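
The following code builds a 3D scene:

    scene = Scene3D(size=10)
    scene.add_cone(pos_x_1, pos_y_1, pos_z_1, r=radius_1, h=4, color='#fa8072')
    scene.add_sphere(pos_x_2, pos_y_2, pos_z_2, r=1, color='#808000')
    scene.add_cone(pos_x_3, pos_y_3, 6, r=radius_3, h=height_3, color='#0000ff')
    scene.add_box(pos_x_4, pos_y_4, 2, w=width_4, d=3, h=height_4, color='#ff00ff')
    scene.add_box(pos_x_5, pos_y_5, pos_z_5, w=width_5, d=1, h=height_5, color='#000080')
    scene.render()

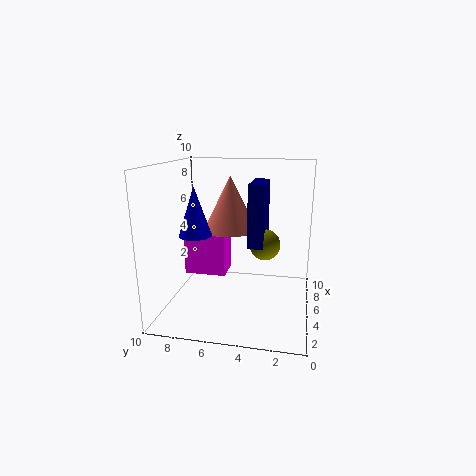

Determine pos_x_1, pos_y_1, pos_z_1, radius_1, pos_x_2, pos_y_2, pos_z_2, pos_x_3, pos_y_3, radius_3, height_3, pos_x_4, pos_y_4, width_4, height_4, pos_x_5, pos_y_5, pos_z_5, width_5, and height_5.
pos_x_1 = 7, pos_y_1 = 6, pos_z_1 = 5, radius_1 = 2, pos_x_2 = 4, pos_y_2 = 3, pos_z_2 = 5, pos_x_3 = 2, pos_y_3 = 7, radius_3 = 1, height_3 = 3, pos_x_4 = 5, pos_y_4 = 6, width_4 = 2, height_4 = 3, pos_x_5 = 3, pos_y_5 = 3, pos_z_5 = 5, width_5 = 3, height_5 = 4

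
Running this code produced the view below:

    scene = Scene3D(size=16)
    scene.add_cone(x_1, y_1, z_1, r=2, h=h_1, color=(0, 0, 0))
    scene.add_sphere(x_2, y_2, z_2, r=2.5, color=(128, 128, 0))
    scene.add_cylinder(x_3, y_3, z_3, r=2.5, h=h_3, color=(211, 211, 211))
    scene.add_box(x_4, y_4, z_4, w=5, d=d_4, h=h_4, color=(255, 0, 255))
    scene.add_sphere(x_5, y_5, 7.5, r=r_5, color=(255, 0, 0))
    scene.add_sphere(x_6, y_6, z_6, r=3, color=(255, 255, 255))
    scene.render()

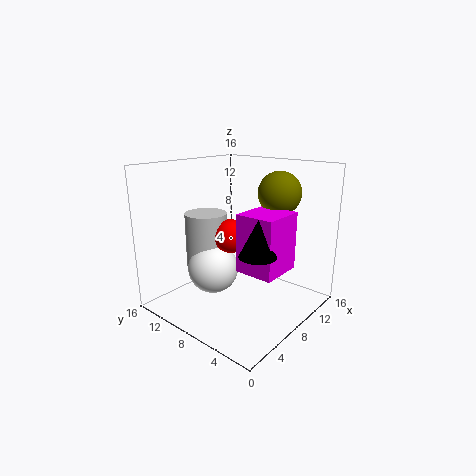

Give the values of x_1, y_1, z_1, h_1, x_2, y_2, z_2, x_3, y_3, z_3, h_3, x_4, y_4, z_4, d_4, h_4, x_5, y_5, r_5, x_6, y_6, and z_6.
x_1 = 7, y_1 = 4.5, z_1 = 7, h_1 = 4, x_2 = 13, y_2 = 6, z_2 = 12.5, x_3 = 8, y_3 = 13, z_3 = 3.5, h_3 = 6.5, x_4 = 7, y_4 = 3, z_4 = 4.5, d_4 = 4.5, h_4 = 6.5, x_5 = 9, y_5 = 10, r_5 = 2, x_6 = 7.5, y_6 = 11.5, z_6 = 3.5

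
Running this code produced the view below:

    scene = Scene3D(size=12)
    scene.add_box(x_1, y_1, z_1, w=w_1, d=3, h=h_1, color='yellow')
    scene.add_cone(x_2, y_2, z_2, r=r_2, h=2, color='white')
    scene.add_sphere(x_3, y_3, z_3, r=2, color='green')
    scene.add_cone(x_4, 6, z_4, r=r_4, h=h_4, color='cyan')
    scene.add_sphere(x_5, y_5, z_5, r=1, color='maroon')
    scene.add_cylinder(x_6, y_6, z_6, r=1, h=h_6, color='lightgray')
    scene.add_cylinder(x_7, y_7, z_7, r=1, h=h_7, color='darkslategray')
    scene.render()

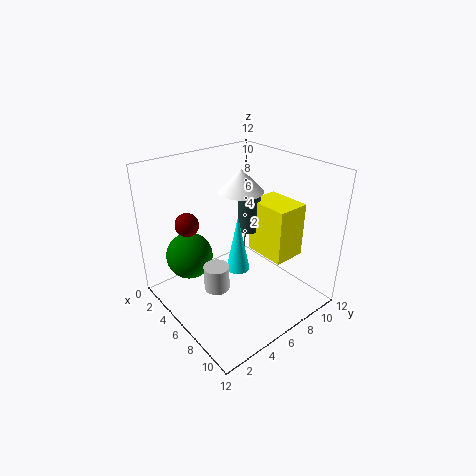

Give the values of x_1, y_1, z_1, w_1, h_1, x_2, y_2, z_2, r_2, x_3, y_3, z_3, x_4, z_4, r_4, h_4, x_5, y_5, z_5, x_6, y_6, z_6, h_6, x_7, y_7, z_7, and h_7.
x_1 = 4
y_1 = 9
z_1 = 3
w_1 = 4
h_1 = 5
x_2 = 4
y_2 = 8
z_2 = 9
r_2 = 2
x_3 = 3
y_3 = 3
z_3 = 4
x_4 = 6
z_4 = 3
r_4 = 1
h_4 = 5
x_5 = 3
y_5 = 3
z_5 = 7
x_6 = 7
y_6 = 3
z_6 = 3
h_6 = 2
x_7 = 4
y_7 = 9
z_7 = 5
h_7 = 4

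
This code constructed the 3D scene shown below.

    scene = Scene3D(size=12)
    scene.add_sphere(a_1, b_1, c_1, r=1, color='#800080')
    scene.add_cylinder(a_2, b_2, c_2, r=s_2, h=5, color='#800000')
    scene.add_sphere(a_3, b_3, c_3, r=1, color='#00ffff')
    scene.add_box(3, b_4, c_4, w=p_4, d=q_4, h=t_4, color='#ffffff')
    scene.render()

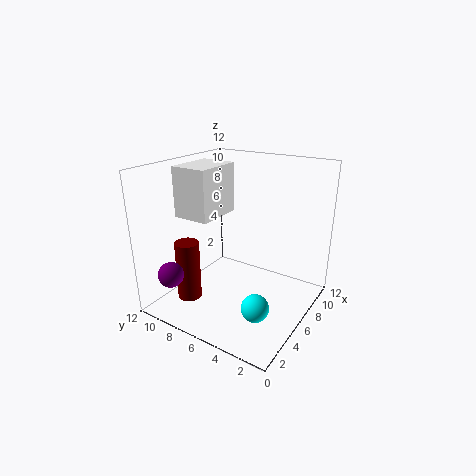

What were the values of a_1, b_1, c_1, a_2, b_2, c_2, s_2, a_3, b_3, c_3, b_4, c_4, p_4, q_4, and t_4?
a_1 = 1, b_1 = 9, c_1 = 4, a_2 = 3, b_2 = 9, c_2 = 1, s_2 = 1, a_3 = 2, b_3 = 2, c_3 = 3, b_4 = 7, c_4 = 8, p_4 = 4, q_4 = 3, t_4 = 4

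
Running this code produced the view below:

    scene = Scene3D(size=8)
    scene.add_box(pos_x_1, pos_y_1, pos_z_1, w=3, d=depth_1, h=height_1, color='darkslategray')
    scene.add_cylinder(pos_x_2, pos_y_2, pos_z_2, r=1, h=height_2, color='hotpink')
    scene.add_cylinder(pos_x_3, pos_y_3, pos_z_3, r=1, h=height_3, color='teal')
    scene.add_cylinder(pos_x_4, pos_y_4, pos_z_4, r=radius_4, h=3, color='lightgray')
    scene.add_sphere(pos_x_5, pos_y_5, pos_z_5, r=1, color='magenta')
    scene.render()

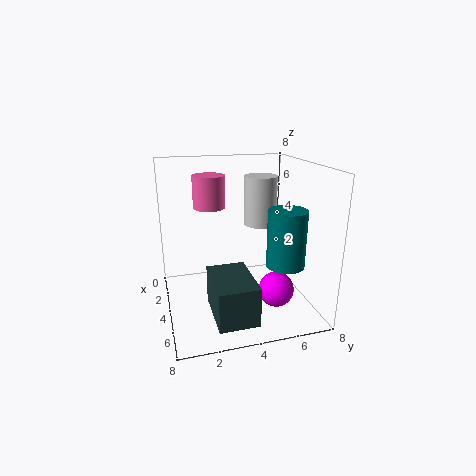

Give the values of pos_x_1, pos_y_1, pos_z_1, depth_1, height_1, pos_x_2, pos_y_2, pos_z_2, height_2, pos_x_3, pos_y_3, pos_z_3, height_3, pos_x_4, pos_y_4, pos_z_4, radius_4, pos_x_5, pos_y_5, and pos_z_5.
pos_x_1 = 5, pos_y_1 = 2, pos_z_1 = 1, depth_1 = 2, height_1 = 2, pos_x_2 = 1, pos_y_2 = 3, pos_z_2 = 5, height_2 = 2, pos_x_3 = 6, pos_y_3 = 6, pos_z_3 = 3, height_3 = 3, pos_x_4 = 2, pos_y_4 = 6, pos_z_4 = 4, radius_4 = 1, pos_x_5 = 5, pos_y_5 = 6, pos_z_5 = 1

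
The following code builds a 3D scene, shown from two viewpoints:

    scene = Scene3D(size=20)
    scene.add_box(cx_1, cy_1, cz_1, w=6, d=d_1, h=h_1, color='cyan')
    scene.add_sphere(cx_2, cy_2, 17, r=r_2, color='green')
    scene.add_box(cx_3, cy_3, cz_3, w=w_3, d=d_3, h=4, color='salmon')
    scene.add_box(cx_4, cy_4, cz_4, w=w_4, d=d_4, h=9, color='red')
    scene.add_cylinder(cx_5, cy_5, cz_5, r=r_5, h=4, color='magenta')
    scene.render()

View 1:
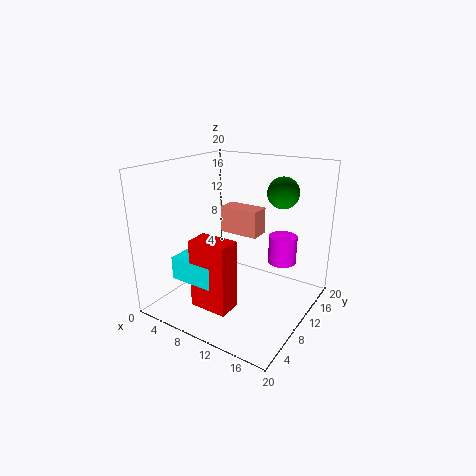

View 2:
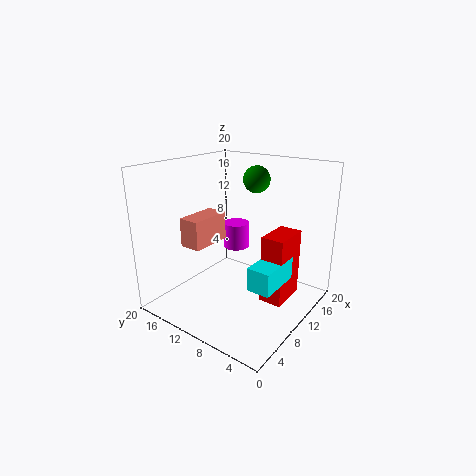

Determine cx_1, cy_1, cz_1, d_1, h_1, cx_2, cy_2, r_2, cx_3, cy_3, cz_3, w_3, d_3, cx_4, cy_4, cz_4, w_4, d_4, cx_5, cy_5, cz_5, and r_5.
cx_1 = 5
cy_1 = 2
cz_1 = 6
d_1 = 3
h_1 = 3
cx_2 = 16
cy_2 = 11
r_2 = 2
cx_3 = 5
cy_3 = 13
cz_3 = 9
w_3 = 6
d_3 = 3
cx_4 = 8
cy_4 = 2
cz_4 = 3
w_4 = 5
d_4 = 3
cx_5 = 15
cy_5 = 14
cz_5 = 6
r_5 = 2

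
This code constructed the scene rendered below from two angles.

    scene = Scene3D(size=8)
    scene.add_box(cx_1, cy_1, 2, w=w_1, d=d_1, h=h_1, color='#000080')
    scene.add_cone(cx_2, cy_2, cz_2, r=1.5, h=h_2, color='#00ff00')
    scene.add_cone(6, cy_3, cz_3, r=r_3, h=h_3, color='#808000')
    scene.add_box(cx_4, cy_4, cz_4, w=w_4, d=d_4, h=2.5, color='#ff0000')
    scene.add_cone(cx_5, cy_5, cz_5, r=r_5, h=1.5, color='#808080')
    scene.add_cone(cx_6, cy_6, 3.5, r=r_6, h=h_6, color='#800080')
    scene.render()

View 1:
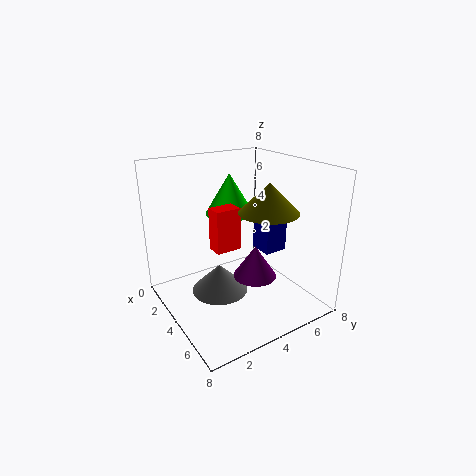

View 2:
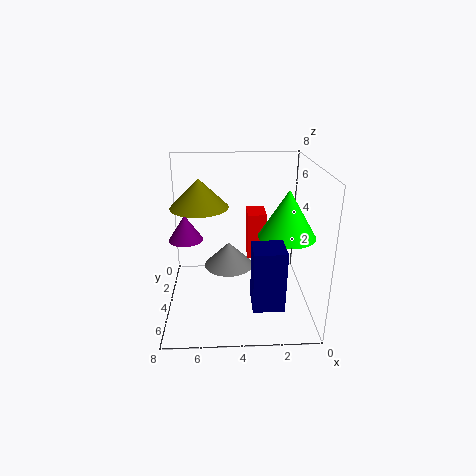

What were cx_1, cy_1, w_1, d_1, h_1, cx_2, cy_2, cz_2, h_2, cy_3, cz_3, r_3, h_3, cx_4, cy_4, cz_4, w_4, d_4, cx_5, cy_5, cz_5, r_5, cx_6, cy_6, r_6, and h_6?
cx_1 = 2; cy_1 = 6.5; w_1 = 1.5; d_1 = 1.5; h_1 = 3; cx_2 = 1.5; cy_2 = 5; cz_2 = 4.5; h_2 = 2.5; cy_3 = 4.5; cz_3 = 6; r_3 = 1.5; h_3 = 1.5; cx_4 = 2.5; cy_4 = 3; cz_4 = 3; w_4 = 1; d_4 = 1.5; cx_5 = 4.5; cy_5 = 2.5; cz_5 = 1.5; r_5 = 1.5; cx_6 = 7; cy_6 = 3; r_6 = 1; h_6 = 1.5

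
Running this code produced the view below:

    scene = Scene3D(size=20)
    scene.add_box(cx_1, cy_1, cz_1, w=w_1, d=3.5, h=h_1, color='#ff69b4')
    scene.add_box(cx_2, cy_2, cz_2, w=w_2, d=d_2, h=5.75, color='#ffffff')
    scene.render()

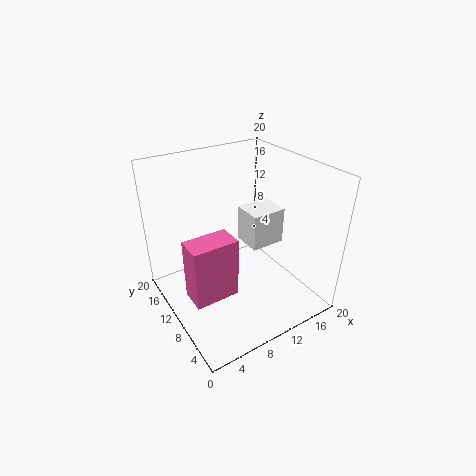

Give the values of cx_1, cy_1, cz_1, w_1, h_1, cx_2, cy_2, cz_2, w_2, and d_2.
cx_1 = 1.5; cy_1 = 6; cz_1 = 4.25; w_1 = 6; h_1 = 8.25; cx_2 = 14; cy_2 = 11.5; cz_2 = 5.5; w_2 = 5.5; d_2 = 4.75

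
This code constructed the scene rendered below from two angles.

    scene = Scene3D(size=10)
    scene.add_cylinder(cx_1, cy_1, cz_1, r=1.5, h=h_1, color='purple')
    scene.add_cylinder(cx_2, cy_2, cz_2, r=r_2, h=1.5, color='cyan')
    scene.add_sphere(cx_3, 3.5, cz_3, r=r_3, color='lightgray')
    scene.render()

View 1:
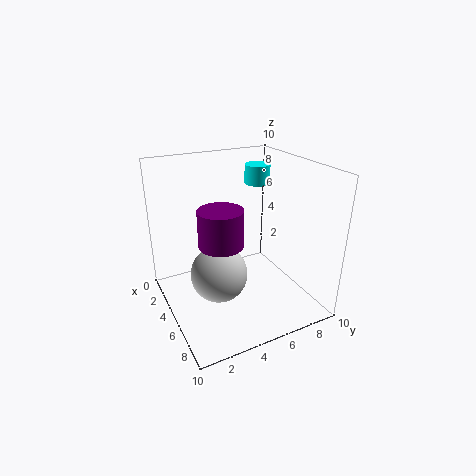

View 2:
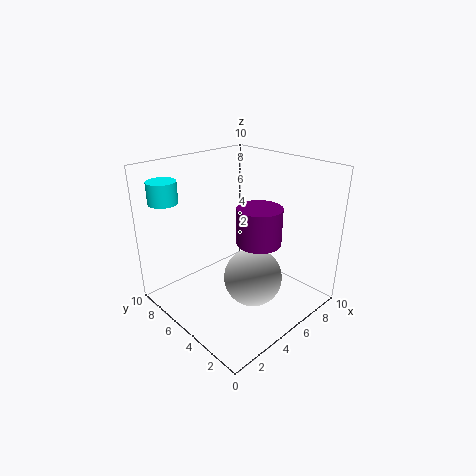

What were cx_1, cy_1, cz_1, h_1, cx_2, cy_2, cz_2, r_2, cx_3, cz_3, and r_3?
cx_1 = 5.5
cy_1 = 3.5
cz_1 = 5
h_1 = 2.5
cx_2 = 1.5
cy_2 = 8.5
cz_2 = 7.5
r_2 = 1
cx_3 = 5
cz_3 = 2.5
r_3 = 2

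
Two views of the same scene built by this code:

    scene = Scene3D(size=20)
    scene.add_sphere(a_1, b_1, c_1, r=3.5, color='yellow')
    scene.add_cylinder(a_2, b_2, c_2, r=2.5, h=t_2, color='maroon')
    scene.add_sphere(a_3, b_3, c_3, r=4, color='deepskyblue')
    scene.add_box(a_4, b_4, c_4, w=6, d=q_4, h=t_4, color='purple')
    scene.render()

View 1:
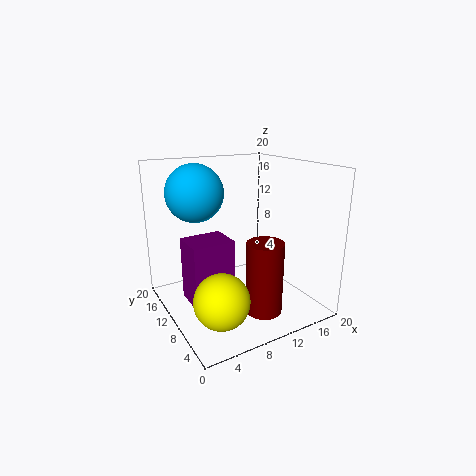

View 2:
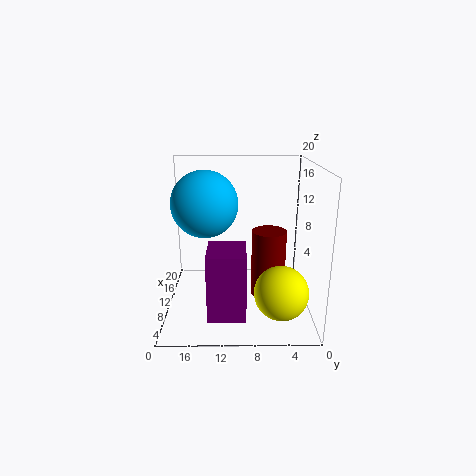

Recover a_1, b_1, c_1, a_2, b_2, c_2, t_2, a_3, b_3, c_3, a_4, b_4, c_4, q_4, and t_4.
a_1 = 4.5
b_1 = 4.5
c_1 = 4.5
a_2 = 11.5
b_2 = 5.5
c_2 = 0.5
t_2 = 10
a_3 = 5.5
b_3 = 14
c_3 = 16
a_4 = 3
b_4 = 9
c_4 = 1
q_4 = 5
t_4 = 9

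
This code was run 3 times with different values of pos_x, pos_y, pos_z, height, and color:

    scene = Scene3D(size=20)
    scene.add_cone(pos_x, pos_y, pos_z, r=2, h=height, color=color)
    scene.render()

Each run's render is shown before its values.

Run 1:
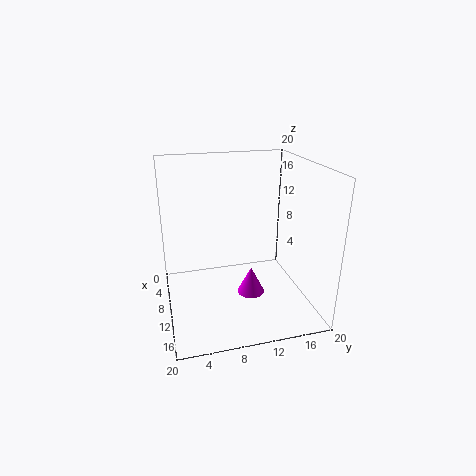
pos_x = 10, pos_y = 12, pos_z = 1, height = 4, color = 'magenta'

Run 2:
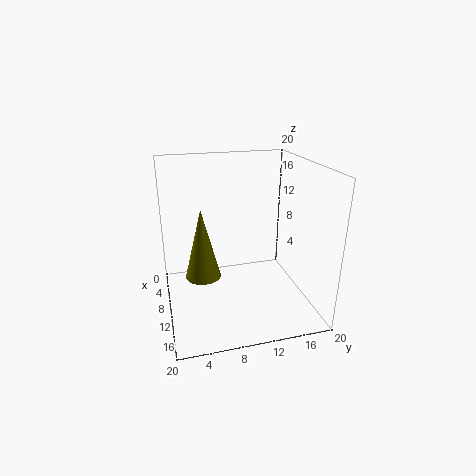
pos_x = 17, pos_y = 4, pos_z = 9, height = 8, color = 'olive'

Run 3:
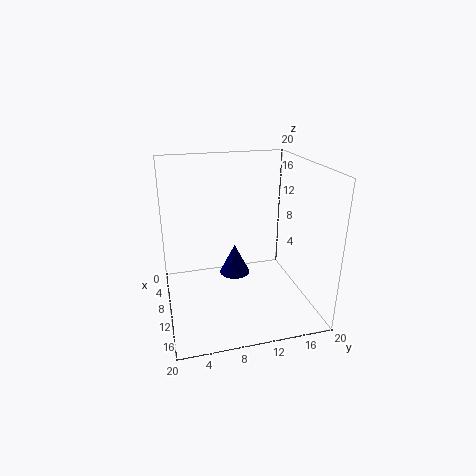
pos_x = 12, pos_y = 9, pos_z = 6, height = 4, color = 'navy'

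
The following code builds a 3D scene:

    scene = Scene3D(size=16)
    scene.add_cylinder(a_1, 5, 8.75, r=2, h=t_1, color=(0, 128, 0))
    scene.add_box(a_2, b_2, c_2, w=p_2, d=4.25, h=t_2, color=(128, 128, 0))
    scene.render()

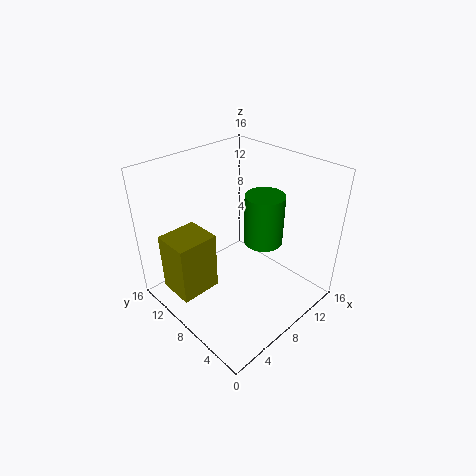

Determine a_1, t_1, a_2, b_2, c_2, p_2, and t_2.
a_1 = 8.75, t_1 = 5.25, a_2 = 1.5, b_2 = 9.75, c_2 = 1.25, p_2 = 4.75, t_2 = 7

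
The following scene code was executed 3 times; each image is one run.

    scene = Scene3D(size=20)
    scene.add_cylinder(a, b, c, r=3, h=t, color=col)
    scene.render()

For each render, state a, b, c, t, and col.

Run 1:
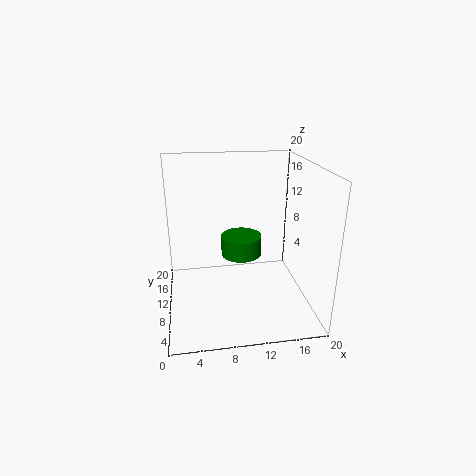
a = 11; b = 13; c = 6; t = 3; col = 'green'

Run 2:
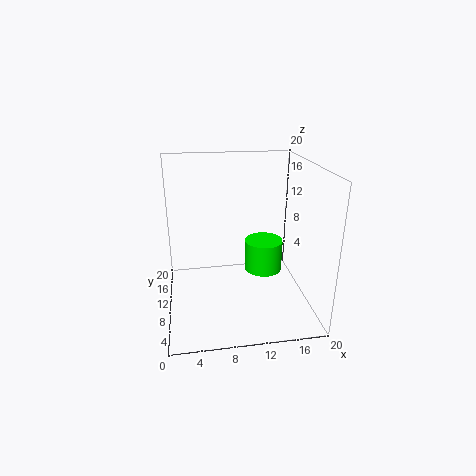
a = 15; b = 15; c = 2; t = 5; col = 'lime'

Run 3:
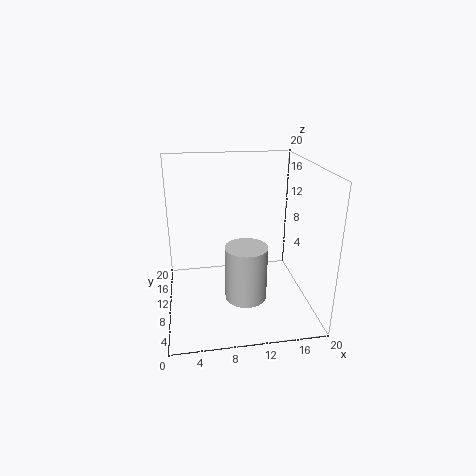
a = 11; b = 9; c = 1; t = 8; col = 'lightgray'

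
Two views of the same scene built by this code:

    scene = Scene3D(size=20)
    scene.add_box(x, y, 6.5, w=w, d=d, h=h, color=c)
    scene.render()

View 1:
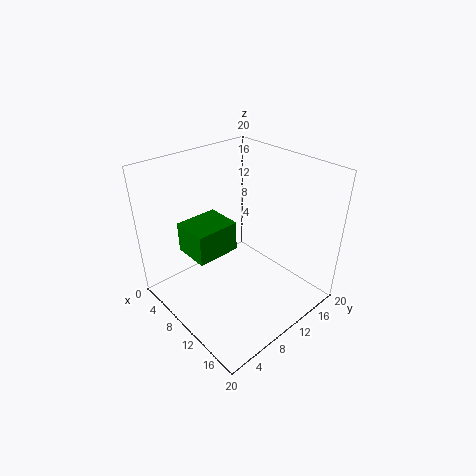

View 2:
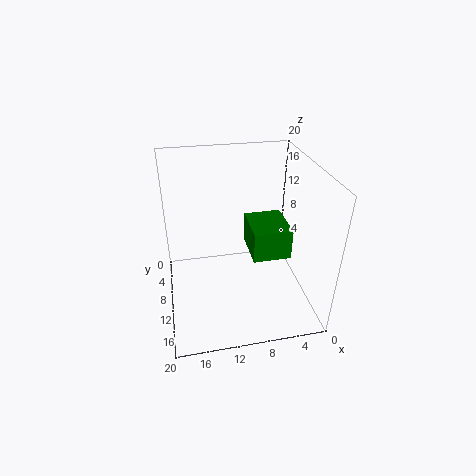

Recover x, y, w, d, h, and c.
x = 2.5, y = 5, w = 5.5, d = 6.5, h = 4.5, c = 'green'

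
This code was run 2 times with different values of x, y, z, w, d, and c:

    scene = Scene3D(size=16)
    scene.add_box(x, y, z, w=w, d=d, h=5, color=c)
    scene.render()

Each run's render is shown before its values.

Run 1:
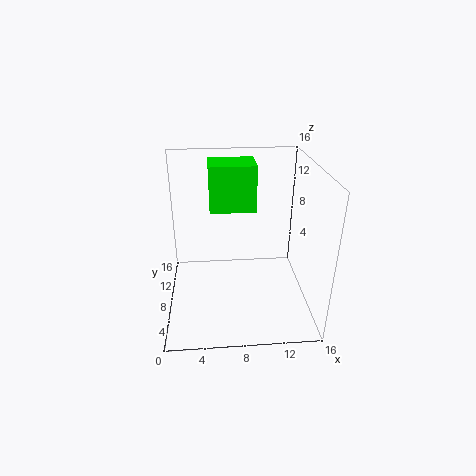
x = 5, y = 8, z = 11, w = 5, d = 4, c = 'lime'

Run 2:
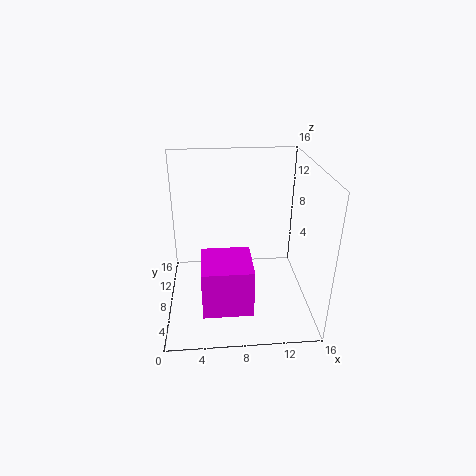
x = 4, y = 1, z = 3, w = 5, d = 5, c = 'magenta'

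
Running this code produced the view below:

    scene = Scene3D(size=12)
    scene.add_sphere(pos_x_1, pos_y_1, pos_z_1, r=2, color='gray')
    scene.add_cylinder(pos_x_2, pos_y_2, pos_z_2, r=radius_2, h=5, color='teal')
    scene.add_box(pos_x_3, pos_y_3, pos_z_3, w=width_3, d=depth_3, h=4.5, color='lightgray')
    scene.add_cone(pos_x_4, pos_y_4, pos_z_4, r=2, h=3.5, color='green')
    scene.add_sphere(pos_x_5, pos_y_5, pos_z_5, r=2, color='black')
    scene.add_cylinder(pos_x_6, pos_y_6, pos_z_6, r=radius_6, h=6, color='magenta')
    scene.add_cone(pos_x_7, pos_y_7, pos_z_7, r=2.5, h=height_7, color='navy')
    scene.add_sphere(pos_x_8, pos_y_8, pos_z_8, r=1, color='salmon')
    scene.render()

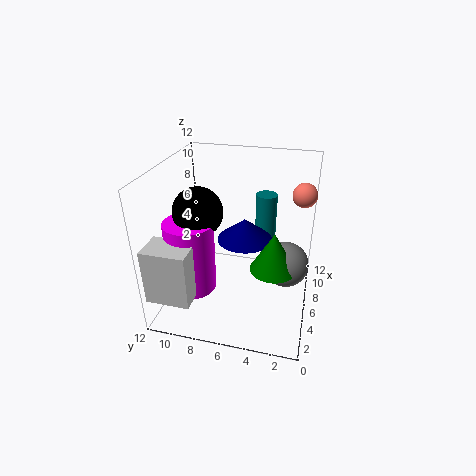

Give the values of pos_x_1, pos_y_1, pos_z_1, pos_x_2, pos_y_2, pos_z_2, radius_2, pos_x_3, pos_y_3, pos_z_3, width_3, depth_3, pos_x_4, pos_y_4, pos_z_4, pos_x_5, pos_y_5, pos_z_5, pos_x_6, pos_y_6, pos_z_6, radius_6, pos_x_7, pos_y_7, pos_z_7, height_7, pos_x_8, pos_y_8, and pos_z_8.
pos_x_1 = 7.5, pos_y_1 = 2, pos_z_1 = 3, pos_x_2 = 11, pos_y_2 = 4.5, pos_z_2 = 3, radius_2 = 1, pos_x_3 = 0.5, pos_y_3 = 8.5, pos_z_3 = 2.5, width_3 = 2.5, depth_3 = 3.5, pos_x_4 = 6.5, pos_y_4 = 3, pos_z_4 = 3, pos_x_5 = 5, pos_y_5 = 9, pos_z_5 = 8.5, pos_x_6 = 4, pos_y_6 = 9.5, pos_z_6 = 2, radius_6 = 2, pos_x_7 = 8.5, pos_y_7 = 6, pos_z_7 = 4.5, height_7 = 2, pos_x_8 = 8, pos_y_8 = 1, pos_z_8 = 9.5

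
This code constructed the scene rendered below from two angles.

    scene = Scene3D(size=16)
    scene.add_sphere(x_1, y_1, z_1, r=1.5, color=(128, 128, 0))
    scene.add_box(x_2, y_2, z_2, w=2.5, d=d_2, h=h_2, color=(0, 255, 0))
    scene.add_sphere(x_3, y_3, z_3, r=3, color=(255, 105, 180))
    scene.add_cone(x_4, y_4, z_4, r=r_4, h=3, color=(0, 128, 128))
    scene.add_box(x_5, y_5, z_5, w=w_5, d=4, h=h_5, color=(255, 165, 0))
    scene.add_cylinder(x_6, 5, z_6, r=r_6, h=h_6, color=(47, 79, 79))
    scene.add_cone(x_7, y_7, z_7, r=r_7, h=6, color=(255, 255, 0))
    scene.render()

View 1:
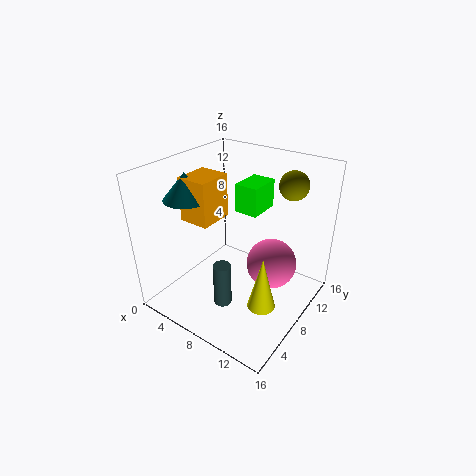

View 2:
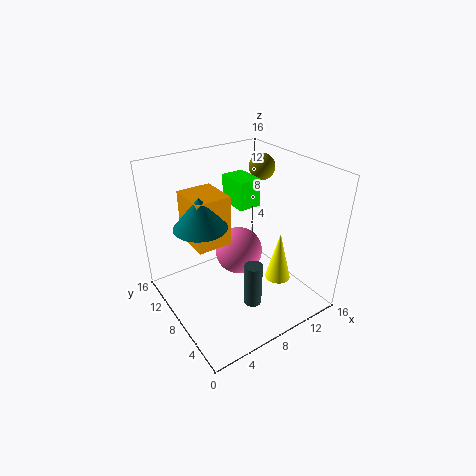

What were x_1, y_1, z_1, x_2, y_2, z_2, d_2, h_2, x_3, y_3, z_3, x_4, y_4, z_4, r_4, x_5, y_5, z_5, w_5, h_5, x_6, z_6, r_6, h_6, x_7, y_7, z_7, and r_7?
x_1 = 13, y_1 = 10.5, z_1 = 14.5, x_2 = 8, y_2 = 7.5, z_2 = 11.5, d_2 = 3.5, h_2 = 3, x_3 = 10.5, y_3 = 11.5, z_3 = 3.5, x_4 = 2.5, y_4 = 6, z_4 = 12, r_4 = 2.5, x_5 = 2, y_5 = 5.5, z_5 = 9.5, w_5 = 3.5, h_5 = 5, x_6 = 8, z_6 = 1, r_6 = 1, h_6 = 5, x_7 = 12.5, y_7 = 6, z_7 = 2, r_7 = 1.5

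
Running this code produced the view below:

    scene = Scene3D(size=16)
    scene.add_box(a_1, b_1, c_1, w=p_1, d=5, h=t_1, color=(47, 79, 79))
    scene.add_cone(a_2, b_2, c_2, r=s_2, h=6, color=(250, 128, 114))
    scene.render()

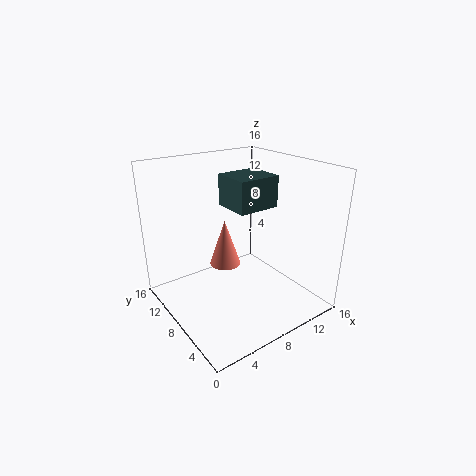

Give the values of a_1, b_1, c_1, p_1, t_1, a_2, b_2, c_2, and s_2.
a_1 = 10, b_1 = 10, c_1 = 9.5, p_1 = 5.5, t_1 = 4, a_2 = 9.5, b_2 = 13, c_2 = 2, s_2 = 2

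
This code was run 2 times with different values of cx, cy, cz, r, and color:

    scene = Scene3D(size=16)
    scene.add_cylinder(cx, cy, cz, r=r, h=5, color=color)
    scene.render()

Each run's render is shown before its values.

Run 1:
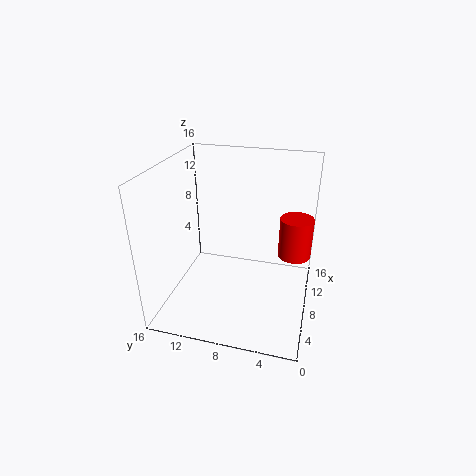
cx = 12.5
cy = 2
cz = 4
r = 2
color = 'red'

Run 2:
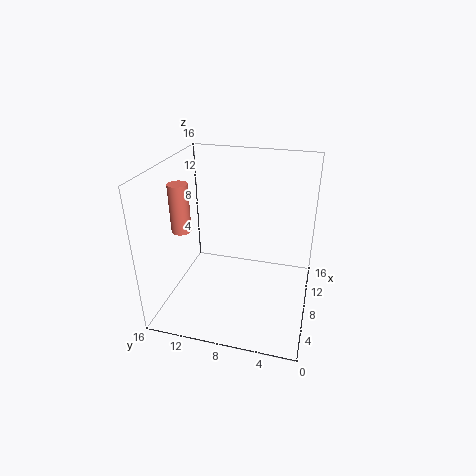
cx = 4.5
cy = 13
cz = 10
r = 1
color = 'salmon'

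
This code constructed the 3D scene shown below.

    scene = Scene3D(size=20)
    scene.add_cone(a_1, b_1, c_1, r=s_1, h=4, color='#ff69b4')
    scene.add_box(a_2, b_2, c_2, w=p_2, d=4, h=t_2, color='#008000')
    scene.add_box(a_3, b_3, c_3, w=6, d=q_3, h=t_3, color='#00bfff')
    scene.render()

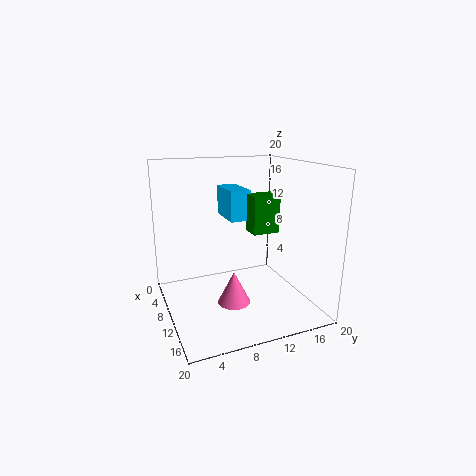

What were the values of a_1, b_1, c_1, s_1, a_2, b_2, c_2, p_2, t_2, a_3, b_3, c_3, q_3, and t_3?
a_1 = 16
b_1 = 7
c_1 = 4
s_1 = 2
a_2 = 7
b_2 = 12.5
c_2 = 10
p_2 = 3
t_2 = 5.5
a_3 = 1.5
b_3 = 10
c_3 = 11.5
q_3 = 3
t_3 = 4.5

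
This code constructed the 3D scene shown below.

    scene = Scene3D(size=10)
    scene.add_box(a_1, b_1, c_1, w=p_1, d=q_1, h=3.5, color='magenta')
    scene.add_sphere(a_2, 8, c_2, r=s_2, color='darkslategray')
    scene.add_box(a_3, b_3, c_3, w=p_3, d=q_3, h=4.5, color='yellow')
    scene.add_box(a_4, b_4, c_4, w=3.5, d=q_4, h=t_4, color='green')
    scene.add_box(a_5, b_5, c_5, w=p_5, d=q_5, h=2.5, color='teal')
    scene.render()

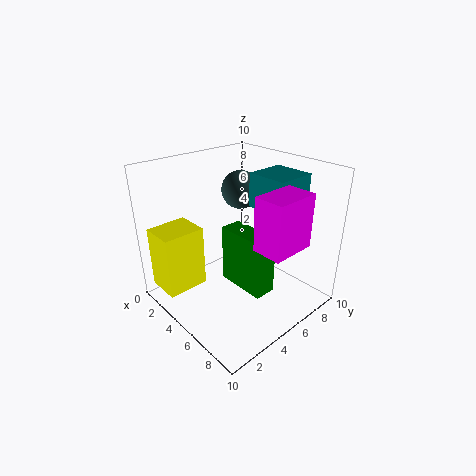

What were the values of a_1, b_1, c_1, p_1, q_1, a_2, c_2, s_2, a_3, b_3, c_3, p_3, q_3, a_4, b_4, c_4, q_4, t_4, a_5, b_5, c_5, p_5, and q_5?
a_1 = 7.5, b_1 = 4, c_1 = 5.5, p_1 = 2, q_1 = 3, a_2 = 2, c_2 = 7, s_2 = 1.5, a_3 = 0.5, b_3 = 0.5, c_3 = 1, p_3 = 2.5, q_3 = 3, a_4 = 4.5, b_4 = 4, c_4 = 2, q_4 = 1.5, t_4 = 4, a_5 = 4, b_5 = 7, c_5 = 6.5, p_5 = 3, q_5 = 3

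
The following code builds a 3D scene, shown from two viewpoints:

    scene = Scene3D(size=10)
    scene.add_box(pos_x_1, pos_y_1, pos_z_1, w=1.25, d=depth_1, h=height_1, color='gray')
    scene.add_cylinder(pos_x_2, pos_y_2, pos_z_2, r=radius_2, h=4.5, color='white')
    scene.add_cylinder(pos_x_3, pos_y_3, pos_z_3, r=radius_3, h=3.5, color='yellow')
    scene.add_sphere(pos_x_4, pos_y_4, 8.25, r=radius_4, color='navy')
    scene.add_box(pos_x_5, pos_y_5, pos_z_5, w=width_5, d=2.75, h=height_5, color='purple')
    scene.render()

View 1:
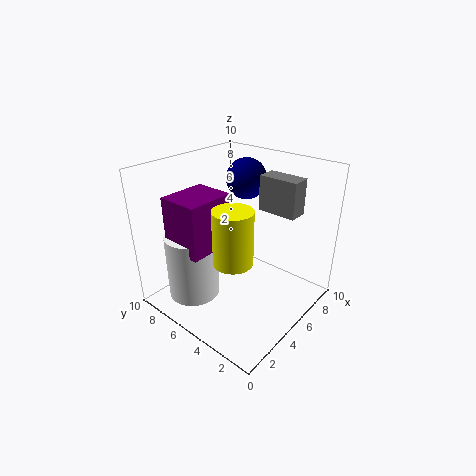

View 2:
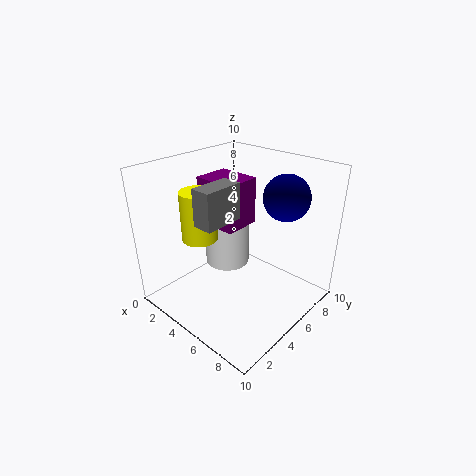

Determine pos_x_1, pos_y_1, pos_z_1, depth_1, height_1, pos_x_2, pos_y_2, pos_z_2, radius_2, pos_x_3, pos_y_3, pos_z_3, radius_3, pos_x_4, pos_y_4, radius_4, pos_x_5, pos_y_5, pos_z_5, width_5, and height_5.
pos_x_1 = 5.25; pos_y_1 = 1; pos_z_1 = 7.5; depth_1 = 2.5; height_1 = 2.25; pos_x_2 = 2.25; pos_y_2 = 6.75; pos_z_2 = 1.25; radius_2 = 1.75; pos_x_3 = 2.75; pos_y_3 = 3.5; pos_z_3 = 4.75; radius_3 = 1.25; pos_x_4 = 7.75; pos_y_4 = 6.5; radius_4 = 1.5; pos_x_5 = 1; pos_y_5 = 5; pos_z_5 = 5; width_5 = 3.25; height_5 = 3.5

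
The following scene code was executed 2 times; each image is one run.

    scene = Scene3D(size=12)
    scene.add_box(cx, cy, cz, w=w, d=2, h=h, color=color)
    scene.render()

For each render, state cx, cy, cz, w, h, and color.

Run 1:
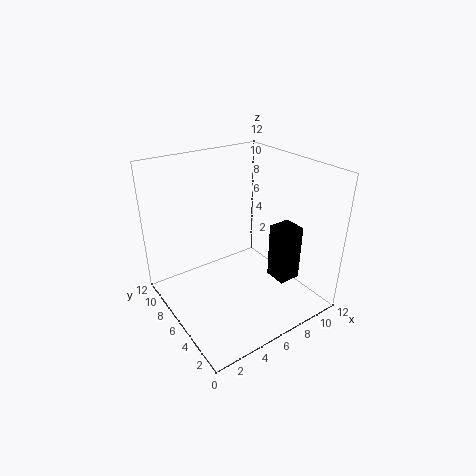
cx = 9
cy = 3.5
cz = 1.5
w = 2
h = 5
color = 'black'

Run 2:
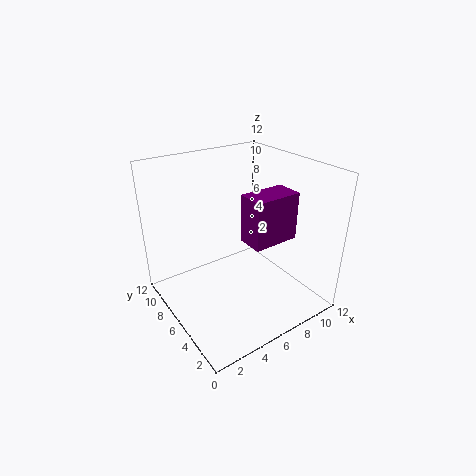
cx = 4.5
cy = 1.5
cz = 7.5
w = 3.5
h = 3.5
color = 'purple'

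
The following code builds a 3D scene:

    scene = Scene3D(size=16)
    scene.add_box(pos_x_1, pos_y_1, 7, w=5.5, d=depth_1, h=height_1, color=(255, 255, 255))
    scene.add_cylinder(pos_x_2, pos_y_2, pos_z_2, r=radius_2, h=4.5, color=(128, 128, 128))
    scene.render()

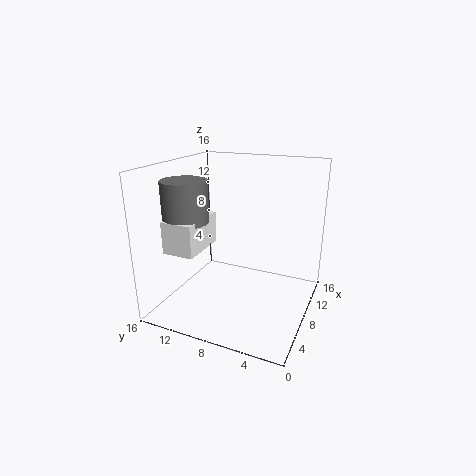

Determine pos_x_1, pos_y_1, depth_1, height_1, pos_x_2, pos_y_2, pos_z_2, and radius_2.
pos_x_1 = 3; pos_y_1 = 11; depth_1 = 3.5; height_1 = 3.5; pos_x_2 = 5.5; pos_y_2 = 13; pos_z_2 = 10; radius_2 = 2.5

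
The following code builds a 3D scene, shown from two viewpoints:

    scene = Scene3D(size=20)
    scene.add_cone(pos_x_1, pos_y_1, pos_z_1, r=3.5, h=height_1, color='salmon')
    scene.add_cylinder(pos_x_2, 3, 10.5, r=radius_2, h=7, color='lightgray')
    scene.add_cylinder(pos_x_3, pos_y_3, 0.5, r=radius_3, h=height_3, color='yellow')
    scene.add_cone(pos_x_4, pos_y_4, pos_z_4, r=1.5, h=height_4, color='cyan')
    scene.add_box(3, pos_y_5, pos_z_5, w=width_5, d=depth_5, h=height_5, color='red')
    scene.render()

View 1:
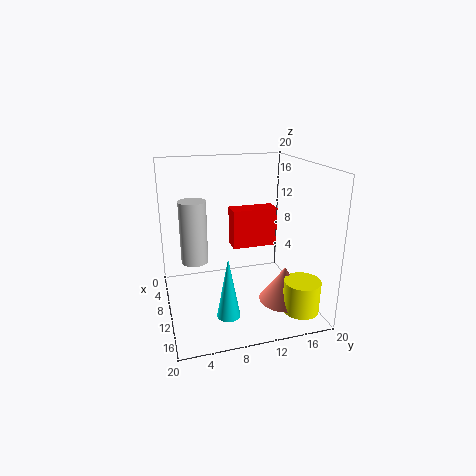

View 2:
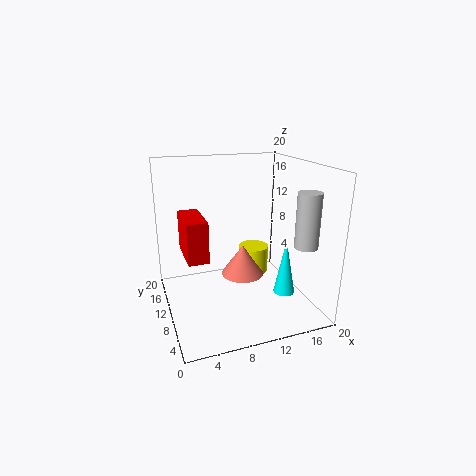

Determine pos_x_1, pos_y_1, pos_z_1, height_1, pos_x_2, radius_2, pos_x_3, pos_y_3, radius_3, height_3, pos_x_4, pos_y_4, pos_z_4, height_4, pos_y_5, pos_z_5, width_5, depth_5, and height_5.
pos_x_1 = 13
pos_y_1 = 16
pos_z_1 = 1
height_1 = 5
pos_x_2 = 16.5
radius_2 = 1.5
pos_x_3 = 15.5
pos_y_3 = 17.5
radius_3 = 2.5
height_3 = 4.5
pos_x_4 = 16
pos_y_4 = 7
pos_z_4 = 2
height_4 = 8
pos_y_5 = 10.5
pos_z_5 = 6.5
width_5 = 3
depth_5 = 7
height_5 = 6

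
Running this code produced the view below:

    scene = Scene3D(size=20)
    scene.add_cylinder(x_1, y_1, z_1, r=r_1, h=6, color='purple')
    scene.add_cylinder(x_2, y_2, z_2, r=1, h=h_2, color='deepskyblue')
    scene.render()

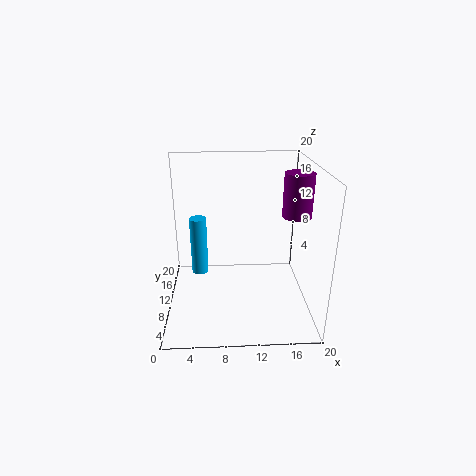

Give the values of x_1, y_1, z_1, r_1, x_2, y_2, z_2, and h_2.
x_1 = 18, y_1 = 10, z_1 = 13, r_1 = 2, x_2 = 5, y_2 = 5, z_2 = 8, h_2 = 7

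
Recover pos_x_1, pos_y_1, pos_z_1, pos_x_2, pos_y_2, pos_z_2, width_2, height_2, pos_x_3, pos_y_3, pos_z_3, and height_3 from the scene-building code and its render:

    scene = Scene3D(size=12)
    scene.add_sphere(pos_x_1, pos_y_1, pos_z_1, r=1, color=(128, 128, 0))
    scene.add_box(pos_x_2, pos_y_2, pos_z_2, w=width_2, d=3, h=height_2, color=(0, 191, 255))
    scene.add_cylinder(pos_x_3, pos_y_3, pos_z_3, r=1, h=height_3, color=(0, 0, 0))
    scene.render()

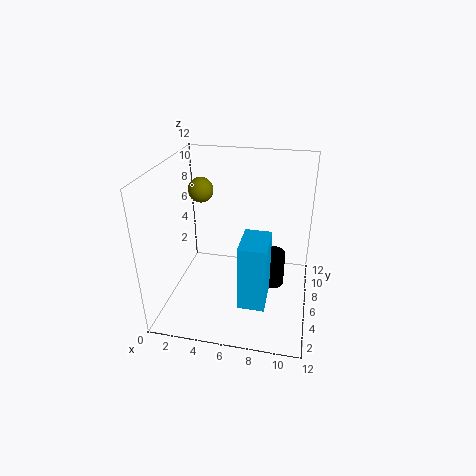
pos_x_1 = 3, pos_y_1 = 6, pos_z_1 = 10, pos_x_2 = 7, pos_y_2 = 1, pos_z_2 = 3, width_2 = 2, height_2 = 5, pos_x_3 = 9, pos_y_3 = 6, pos_z_3 = 2, height_3 = 3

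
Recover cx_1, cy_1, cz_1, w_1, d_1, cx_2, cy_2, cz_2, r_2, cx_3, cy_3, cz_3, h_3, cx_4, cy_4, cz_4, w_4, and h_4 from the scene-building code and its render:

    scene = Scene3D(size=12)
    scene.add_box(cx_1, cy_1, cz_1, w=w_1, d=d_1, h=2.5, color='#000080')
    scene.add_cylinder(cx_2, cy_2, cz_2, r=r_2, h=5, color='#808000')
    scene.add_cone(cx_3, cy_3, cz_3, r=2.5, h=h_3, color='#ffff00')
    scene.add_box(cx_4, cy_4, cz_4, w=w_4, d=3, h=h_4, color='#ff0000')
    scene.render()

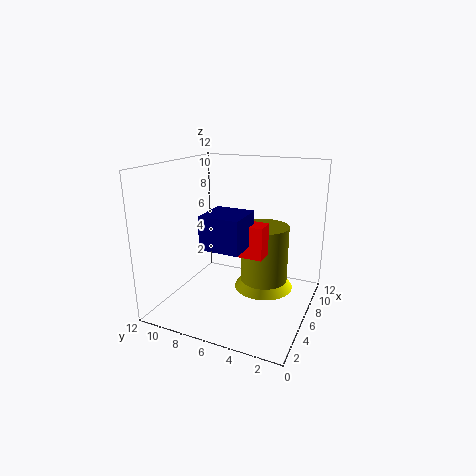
cx_1 = 1.5
cy_1 = 4
cz_1 = 6.5
w_1 = 3
d_1 = 3
cx_2 = 7
cy_2 = 4
cz_2 = 2
r_2 = 2
cx_3 = 7
cy_3 = 4
cz_3 = 1.5
h_3 = 3.5
cx_4 = 3.5
cy_4 = 3
cz_4 = 5.5
w_4 = 1.5
h_4 = 2.5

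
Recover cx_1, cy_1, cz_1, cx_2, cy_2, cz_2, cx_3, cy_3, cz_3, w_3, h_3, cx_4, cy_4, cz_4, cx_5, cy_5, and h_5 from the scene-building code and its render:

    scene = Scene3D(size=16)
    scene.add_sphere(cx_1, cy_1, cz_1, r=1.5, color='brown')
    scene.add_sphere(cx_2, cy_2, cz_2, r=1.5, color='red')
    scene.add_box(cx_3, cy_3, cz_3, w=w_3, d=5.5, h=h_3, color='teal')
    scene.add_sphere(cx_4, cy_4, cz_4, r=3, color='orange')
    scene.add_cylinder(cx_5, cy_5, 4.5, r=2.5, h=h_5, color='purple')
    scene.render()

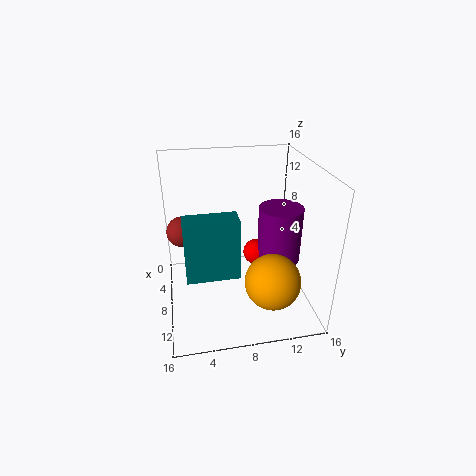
cx_1 = 10; cy_1 = 2; cz_1 = 10.5; cx_2 = 6.5; cy_2 = 10.5; cz_2 = 5; cx_3 = 9.5; cy_3 = 2; cz_3 = 5.5; w_3 = 2.5; h_3 = 6.5; cx_4 = 12; cy_4 = 11; cz_4 = 4.5; cx_5 = 7.5; cy_5 = 13; h_5 = 6.5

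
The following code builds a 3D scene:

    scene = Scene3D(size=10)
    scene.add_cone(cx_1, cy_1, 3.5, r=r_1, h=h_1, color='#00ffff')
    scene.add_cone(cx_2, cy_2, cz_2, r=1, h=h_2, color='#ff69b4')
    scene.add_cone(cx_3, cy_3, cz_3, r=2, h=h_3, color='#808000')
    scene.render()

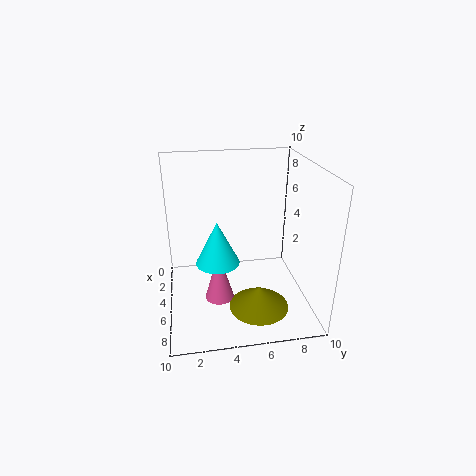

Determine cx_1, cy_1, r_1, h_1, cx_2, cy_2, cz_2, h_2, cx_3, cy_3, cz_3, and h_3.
cx_1 = 5.5, cy_1 = 3.5, r_1 = 1.5, h_1 = 3, cx_2 = 6, cy_2 = 3.5, cz_2 = 1, h_2 = 3.5, cx_3 = 7.5, cy_3 = 6, cz_3 = 1, h_3 = 1.5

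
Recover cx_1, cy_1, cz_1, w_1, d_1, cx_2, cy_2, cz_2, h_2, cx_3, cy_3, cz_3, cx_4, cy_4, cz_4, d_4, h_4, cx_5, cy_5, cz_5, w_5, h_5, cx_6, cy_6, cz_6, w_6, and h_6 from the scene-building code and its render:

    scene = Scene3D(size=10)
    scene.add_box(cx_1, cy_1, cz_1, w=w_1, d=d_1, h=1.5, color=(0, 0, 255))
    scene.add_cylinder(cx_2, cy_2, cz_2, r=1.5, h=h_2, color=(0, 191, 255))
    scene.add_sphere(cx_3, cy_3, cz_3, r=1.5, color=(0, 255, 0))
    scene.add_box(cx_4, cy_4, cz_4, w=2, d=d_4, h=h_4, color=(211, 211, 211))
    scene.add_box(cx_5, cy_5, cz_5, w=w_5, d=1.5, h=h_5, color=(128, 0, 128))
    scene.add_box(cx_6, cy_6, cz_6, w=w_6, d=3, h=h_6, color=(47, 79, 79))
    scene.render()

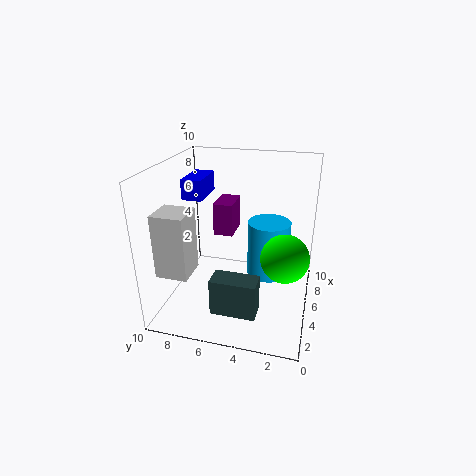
cx_1 = 6, cy_1 = 8, cz_1 = 7, w_1 = 3, d_1 = 1.5, cx_2 = 6, cy_2 = 3, cz_2 = 2, h_2 = 4, cx_3 = 3, cy_3 = 1.5, cz_3 = 5, cx_4 = 0.5, cy_4 = 7, cz_4 = 4, d_4 = 2, h_4 = 4, cx_5 = 7, cy_5 = 6, cz_5 = 4, w_5 = 2.5, h_5 = 2.5, cx_6 = 1.5, cy_6 = 3, cz_6 = 1, w_6 = 1.5, h_6 = 2.5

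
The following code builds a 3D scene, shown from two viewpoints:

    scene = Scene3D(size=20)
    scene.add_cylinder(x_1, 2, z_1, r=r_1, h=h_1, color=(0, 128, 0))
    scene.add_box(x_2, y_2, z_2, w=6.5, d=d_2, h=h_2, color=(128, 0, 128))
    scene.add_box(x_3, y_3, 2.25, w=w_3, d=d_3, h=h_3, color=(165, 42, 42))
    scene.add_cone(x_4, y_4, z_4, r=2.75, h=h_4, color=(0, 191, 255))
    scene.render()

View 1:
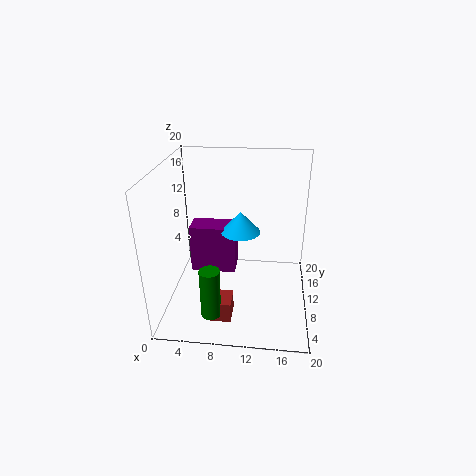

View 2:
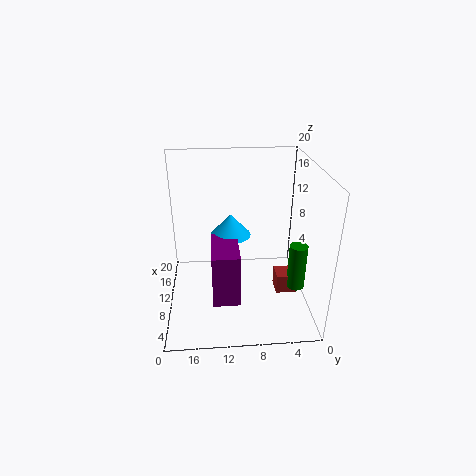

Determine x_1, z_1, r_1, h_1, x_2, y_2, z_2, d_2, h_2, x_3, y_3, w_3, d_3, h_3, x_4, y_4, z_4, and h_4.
x_1 = 7.5
z_1 = 3.25
r_1 = 1.25
h_1 = 6.5
x_2 = 3
y_2 = 10.25
z_2 = 4
d_2 = 3.5
h_2 = 7
x_3 = 7.25
y_3 = 1.75
w_3 = 2.75
d_3 = 3
h_3 = 2.75
x_4 = 10.25
y_4 = 11
z_4 = 10.5
h_4 = 3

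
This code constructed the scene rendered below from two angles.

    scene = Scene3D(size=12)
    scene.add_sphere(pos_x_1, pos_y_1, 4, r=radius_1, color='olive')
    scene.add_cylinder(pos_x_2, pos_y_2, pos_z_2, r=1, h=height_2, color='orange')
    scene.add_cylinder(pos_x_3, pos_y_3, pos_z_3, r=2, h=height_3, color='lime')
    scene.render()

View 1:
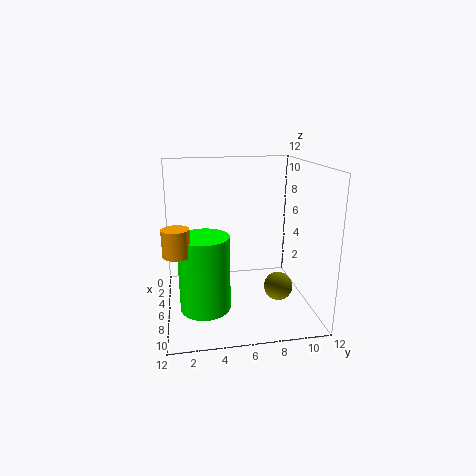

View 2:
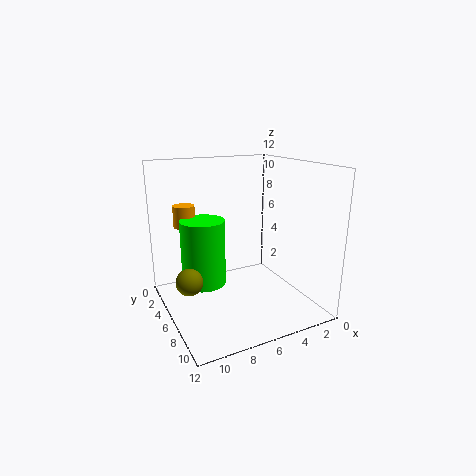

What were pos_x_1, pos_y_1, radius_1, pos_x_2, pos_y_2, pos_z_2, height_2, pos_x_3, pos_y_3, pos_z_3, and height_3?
pos_x_1 = 11
pos_y_1 = 8
radius_1 = 1
pos_x_2 = 9
pos_y_2 = 1
pos_z_2 = 6
height_2 = 2
pos_x_3 = 8
pos_y_3 = 3
pos_z_3 = 1
height_3 = 6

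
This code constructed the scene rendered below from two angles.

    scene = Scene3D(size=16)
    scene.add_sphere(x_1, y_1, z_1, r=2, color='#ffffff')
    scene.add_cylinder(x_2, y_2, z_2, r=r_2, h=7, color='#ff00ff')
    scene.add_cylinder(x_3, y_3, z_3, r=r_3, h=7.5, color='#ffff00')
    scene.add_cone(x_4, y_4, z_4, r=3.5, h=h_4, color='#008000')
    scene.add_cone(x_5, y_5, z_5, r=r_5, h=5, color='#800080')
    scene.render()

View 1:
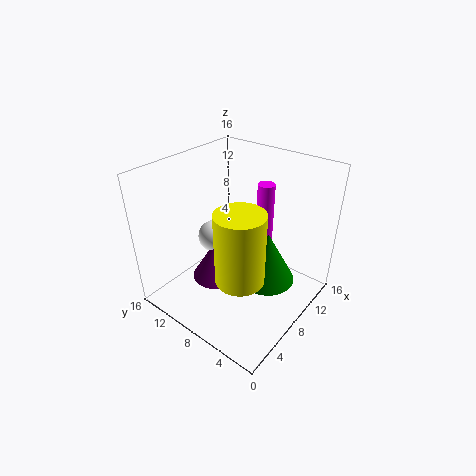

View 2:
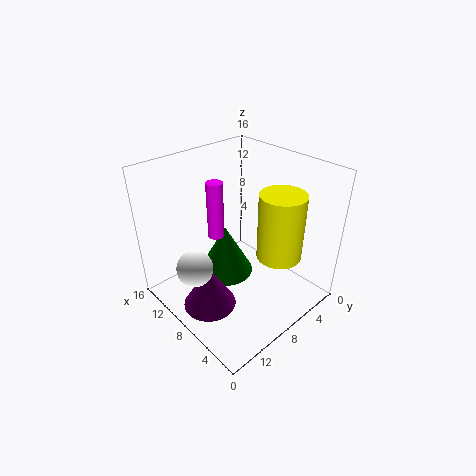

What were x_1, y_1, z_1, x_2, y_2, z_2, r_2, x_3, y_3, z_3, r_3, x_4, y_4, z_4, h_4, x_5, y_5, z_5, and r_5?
x_1 = 9.5
y_1 = 13
z_1 = 5.5
x_2 = 12.5
y_2 = 7.5
z_2 = 6
r_2 = 1
x_3 = 4.5
y_3 = 5
z_3 = 6
r_3 = 2.5
x_4 = 12
y_4 = 6.5
z_4 = 0.5
h_4 = 6.5
x_5 = 8.5
y_5 = 12
z_5 = 0.5
r_5 = 3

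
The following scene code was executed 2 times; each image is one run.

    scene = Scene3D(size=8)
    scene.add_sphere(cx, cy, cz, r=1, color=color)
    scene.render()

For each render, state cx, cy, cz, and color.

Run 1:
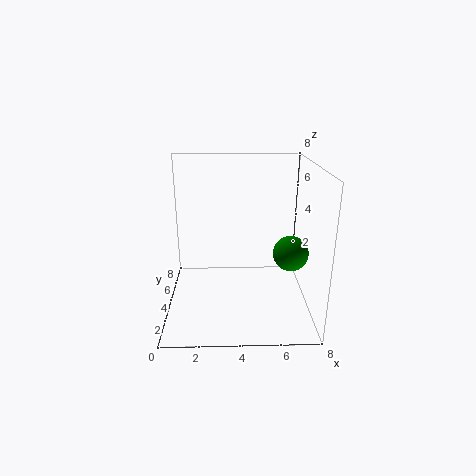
cx = 7
cy = 4
cz = 3
color = 'green'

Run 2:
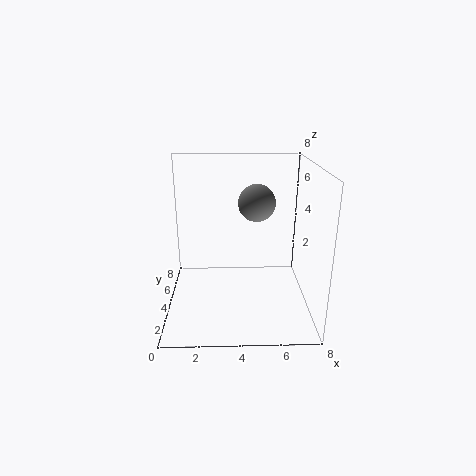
cx = 5
cy = 4
cz = 6
color = 'gray'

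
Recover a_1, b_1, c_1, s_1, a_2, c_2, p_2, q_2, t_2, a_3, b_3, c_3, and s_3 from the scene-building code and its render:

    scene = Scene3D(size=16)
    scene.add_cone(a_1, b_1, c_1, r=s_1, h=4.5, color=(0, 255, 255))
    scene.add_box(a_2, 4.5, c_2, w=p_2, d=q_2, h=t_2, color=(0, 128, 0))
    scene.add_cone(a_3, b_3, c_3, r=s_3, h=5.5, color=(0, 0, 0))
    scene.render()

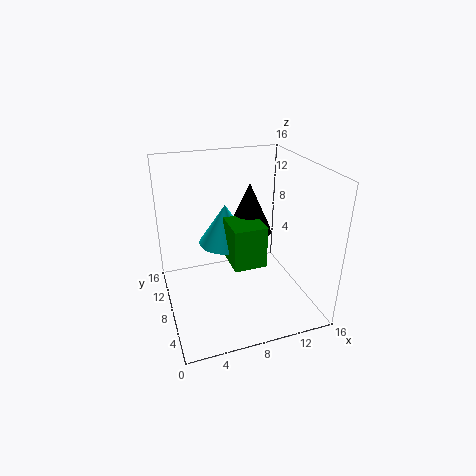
a_1 = 7; b_1 = 9.5; c_1 = 7; s_1 = 3; a_2 = 6.5; c_2 = 6; p_2 = 3.5; q_2 = 4; t_2 = 4.5; a_3 = 9.5; b_3 = 8.5; c_3 = 8.5; s_3 = 2.5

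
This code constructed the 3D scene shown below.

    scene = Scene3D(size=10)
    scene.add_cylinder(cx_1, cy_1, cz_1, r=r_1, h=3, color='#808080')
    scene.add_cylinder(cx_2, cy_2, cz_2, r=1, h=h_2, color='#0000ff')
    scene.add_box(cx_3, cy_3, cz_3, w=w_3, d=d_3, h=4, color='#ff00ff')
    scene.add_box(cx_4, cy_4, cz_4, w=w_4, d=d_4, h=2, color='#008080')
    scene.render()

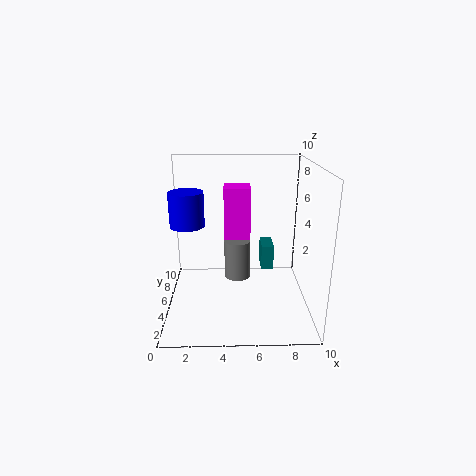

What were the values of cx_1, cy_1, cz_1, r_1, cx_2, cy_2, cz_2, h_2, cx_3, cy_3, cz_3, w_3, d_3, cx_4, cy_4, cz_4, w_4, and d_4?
cx_1 = 5, cy_1 = 7, cz_1 = 1, r_1 = 1, cx_2 = 2, cy_2 = 2, cz_2 = 7, h_2 = 2, cx_3 = 4, cy_3 = 7, cz_3 = 4, w_3 = 2, d_3 = 2, cx_4 = 7, cy_4 = 8, cz_4 = 1, w_4 = 1, d_4 = 2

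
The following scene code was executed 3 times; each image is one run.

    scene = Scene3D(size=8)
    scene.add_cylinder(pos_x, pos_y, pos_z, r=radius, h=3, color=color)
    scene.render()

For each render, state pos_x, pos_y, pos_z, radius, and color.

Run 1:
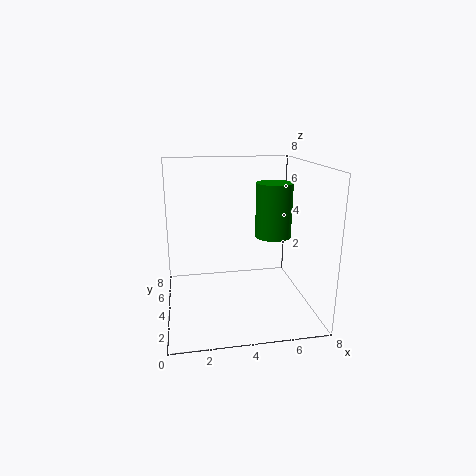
pos_x = 6; pos_y = 4; pos_z = 4; radius = 1; color = 'green'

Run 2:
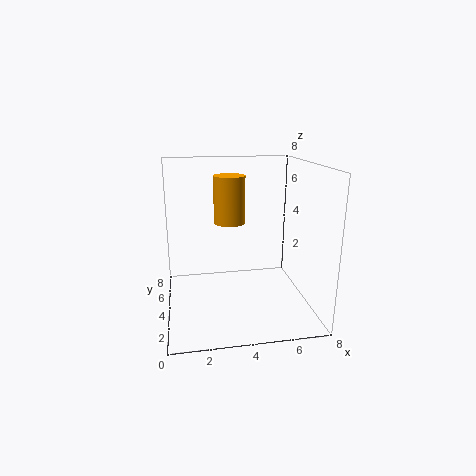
pos_x = 4; pos_y = 7; pos_z = 4; radius = 1; color = 'orange'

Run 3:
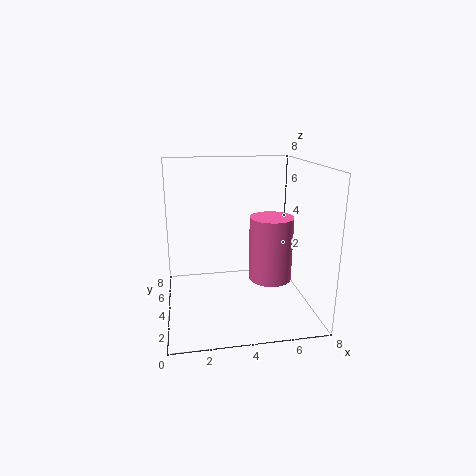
pos_x = 5; pos_y = 1; pos_z = 3; radius = 1; color = 'hotpink'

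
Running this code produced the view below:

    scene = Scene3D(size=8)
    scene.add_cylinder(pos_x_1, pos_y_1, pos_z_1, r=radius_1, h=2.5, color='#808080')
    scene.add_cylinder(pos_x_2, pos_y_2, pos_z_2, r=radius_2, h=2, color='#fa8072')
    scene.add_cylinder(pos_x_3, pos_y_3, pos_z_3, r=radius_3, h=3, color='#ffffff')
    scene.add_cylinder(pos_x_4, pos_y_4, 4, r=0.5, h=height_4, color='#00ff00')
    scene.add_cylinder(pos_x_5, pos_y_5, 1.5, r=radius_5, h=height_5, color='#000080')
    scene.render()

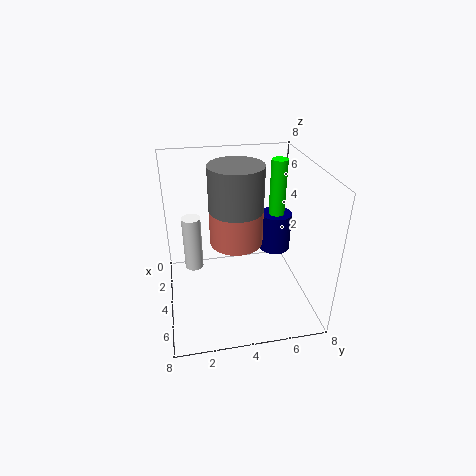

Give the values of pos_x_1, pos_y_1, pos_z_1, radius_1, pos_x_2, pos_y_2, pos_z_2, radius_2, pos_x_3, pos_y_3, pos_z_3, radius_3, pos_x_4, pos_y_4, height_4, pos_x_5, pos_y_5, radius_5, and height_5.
pos_x_1 = 3.5; pos_y_1 = 4; pos_z_1 = 5.5; radius_1 = 1.5; pos_x_2 = 3.5; pos_y_2 = 4; pos_z_2 = 3.5; radius_2 = 1.5; pos_x_3 = 4; pos_y_3 = 1.5; pos_z_3 = 2.5; radius_3 = 0.5; pos_x_4 = 1.5; pos_y_4 = 7; height_4 = 3.5; pos_x_5 = 1.5; pos_y_5 = 7; radius_5 = 1; height_5 = 2.5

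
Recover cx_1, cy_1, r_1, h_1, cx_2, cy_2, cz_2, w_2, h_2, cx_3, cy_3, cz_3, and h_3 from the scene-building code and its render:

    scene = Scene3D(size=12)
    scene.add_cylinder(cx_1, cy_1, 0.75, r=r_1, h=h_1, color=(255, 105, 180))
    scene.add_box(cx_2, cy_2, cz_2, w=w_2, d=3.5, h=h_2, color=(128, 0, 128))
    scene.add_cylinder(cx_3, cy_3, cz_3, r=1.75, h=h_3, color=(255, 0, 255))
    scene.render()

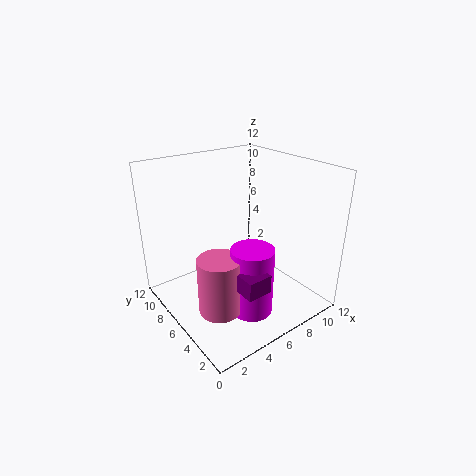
cx_1 = 3.25; cy_1 = 4.75; r_1 = 1.75; h_1 = 4.75; cx_2 = 3.75; cy_2 = 1.5; cz_2 = 3.25; w_2 = 2; h_2 = 1.5; cx_3 = 5.75; cy_3 = 3.75; cz_3 = 0.25; h_3 = 5.75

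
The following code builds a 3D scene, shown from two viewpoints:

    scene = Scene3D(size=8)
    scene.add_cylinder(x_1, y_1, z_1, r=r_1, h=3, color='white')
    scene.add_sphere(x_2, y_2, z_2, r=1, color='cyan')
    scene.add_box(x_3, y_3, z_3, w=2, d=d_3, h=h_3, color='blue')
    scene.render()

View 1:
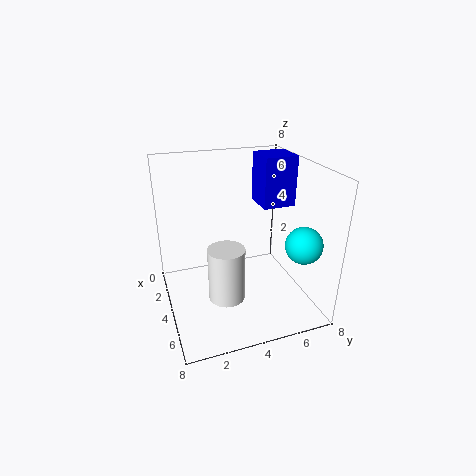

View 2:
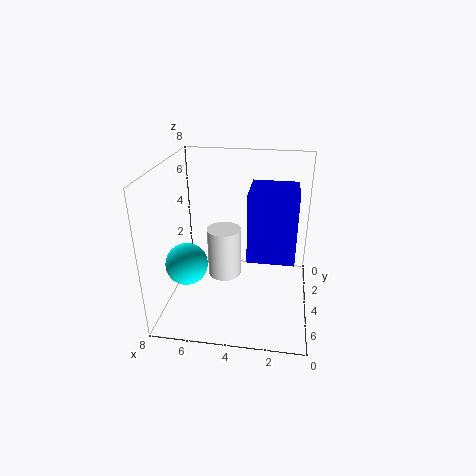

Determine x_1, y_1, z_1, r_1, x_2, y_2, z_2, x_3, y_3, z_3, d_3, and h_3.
x_1 = 5, y_1 = 3, z_1 = 1, r_1 = 1, x_2 = 6, y_2 = 7, z_2 = 4, x_3 = 1, y_3 = 6, z_3 = 5, d_3 = 2, h_3 = 3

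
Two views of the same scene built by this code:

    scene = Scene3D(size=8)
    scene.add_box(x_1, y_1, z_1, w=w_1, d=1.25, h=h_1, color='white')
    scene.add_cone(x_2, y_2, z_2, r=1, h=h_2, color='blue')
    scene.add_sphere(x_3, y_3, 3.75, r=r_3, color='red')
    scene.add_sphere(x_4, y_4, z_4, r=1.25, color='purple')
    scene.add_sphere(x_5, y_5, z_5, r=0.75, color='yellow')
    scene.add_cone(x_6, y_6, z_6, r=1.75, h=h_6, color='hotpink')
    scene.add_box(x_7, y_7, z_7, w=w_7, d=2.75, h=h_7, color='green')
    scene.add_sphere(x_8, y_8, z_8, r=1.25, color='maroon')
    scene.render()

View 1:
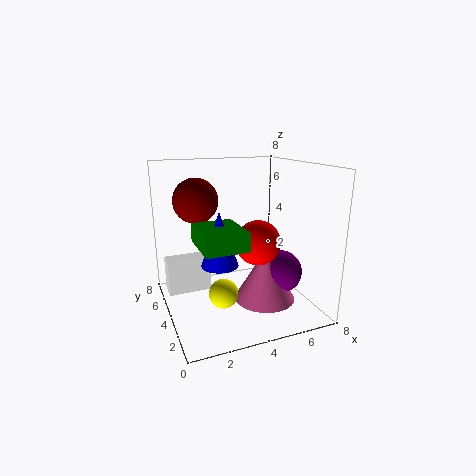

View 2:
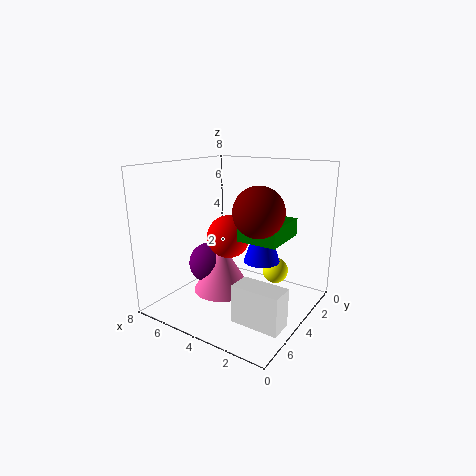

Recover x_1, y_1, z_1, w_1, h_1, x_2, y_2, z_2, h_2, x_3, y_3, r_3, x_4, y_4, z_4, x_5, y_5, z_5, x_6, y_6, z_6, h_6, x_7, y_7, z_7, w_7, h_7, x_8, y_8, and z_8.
x_1 = 0.25, y_1 = 5.25, z_1 = 0.5, w_1 = 2.5, h_1 = 2, x_2 = 2.75, y_2 = 3.5, z_2 = 2.75, h_2 = 3, x_3 = 5, y_3 = 3.5, r_3 = 1.25, x_4 = 6.5, y_4 = 3.5, z_4 = 1.75, x_5 = 2.5, y_5 = 2.25, z_5 = 1.75, x_6 = 5.5, y_6 = 3.5, z_6 = 0.25, h_6 = 3, x_7 = 1.5, y_7 = 1.75, z_7 = 4, w_7 = 2.25, h_7 = 1, x_8 = 2, y_8 = 5.25, z_8 = 6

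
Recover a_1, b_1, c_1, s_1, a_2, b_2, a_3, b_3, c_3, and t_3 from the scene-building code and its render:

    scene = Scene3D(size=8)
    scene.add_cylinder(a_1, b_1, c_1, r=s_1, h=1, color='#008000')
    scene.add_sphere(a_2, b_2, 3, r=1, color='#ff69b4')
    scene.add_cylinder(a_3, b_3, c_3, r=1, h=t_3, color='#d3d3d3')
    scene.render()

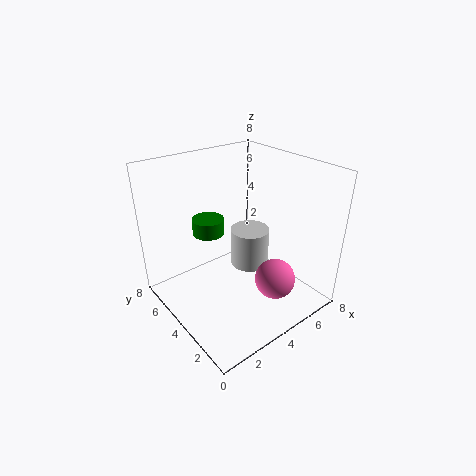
a_1 = 4, b_1 = 7, c_1 = 3, s_1 = 1, a_2 = 4, b_2 = 1, a_3 = 4, b_3 = 3, c_3 = 3, t_3 = 2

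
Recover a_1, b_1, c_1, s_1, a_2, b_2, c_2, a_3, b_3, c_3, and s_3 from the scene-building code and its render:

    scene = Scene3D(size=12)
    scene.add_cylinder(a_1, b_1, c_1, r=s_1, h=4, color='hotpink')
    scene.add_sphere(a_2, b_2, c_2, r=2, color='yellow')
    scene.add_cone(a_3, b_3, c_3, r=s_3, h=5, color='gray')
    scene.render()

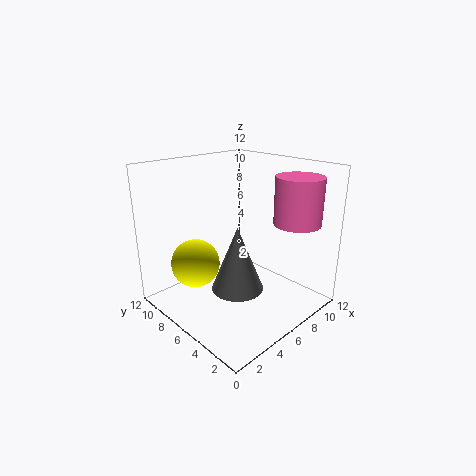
a_1 = 10
b_1 = 3
c_1 = 7
s_1 = 2
a_2 = 3
b_2 = 8
c_2 = 4
a_3 = 4
b_3 = 4
c_3 = 3
s_3 = 2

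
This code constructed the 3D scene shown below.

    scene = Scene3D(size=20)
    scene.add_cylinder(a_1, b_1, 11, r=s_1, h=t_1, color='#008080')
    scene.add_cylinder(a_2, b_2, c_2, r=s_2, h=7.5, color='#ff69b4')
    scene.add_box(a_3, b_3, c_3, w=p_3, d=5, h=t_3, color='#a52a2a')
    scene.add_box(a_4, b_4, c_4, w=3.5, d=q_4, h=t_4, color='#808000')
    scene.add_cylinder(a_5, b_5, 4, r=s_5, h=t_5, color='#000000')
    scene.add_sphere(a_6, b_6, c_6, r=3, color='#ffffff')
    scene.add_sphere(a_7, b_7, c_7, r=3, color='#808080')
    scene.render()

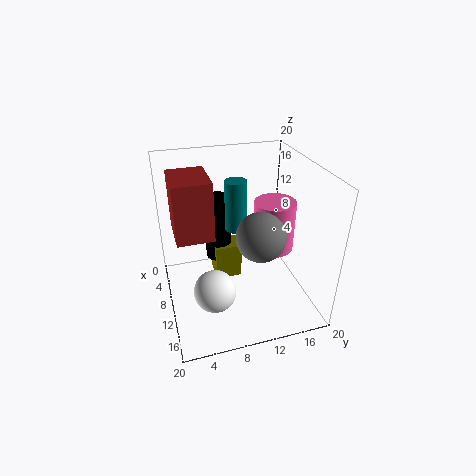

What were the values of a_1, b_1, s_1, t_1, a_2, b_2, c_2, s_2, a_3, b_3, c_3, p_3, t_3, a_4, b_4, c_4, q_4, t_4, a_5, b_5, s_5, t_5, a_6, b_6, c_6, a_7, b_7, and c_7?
a_1 = 9
b_1 = 10
s_1 = 1.5
t_1 = 7
a_2 = 8.5
b_2 = 16
c_2 = 6.5
s_2 = 3
a_3 = 5
b_3 = 1.5
c_3 = 11
p_3 = 6.5
t_3 = 8
a_4 = 3.5
b_4 = 7.5
c_4 = 1
q_4 = 4
t_4 = 5.5
a_5 = 4.5
b_5 = 8.5
s_5 = 2
t_5 = 10
a_6 = 12
b_6 = 6
c_6 = 3
a_7 = 16
b_7 = 11
c_7 = 13.5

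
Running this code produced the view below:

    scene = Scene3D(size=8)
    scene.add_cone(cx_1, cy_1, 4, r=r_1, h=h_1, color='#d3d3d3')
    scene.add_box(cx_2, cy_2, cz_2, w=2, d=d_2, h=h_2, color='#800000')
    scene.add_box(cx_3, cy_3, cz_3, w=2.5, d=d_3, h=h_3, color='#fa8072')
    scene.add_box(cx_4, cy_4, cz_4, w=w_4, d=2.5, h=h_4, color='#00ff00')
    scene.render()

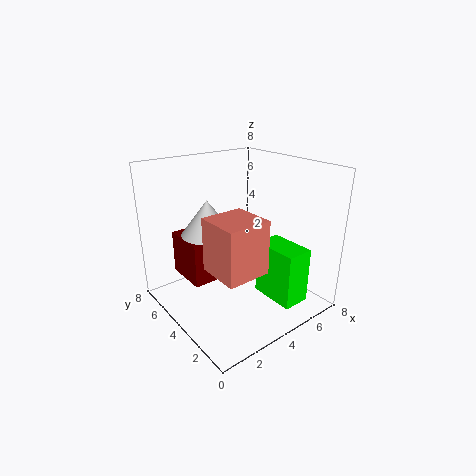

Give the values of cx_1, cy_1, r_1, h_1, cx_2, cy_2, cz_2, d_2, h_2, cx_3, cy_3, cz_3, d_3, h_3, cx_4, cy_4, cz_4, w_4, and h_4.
cx_1 = 3
cy_1 = 5.5
r_1 = 1.5
h_1 = 2
cx_2 = 1.5
cy_2 = 4.5
cz_2 = 1.5
d_2 = 2.5
h_2 = 2.5
cx_3 = 2
cy_3 = 2
cz_3 = 2.5
d_3 = 2.5
h_3 = 3
cx_4 = 4.5
cy_4 = 0.5
cz_4 = 1
w_4 = 1.5
h_4 = 3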